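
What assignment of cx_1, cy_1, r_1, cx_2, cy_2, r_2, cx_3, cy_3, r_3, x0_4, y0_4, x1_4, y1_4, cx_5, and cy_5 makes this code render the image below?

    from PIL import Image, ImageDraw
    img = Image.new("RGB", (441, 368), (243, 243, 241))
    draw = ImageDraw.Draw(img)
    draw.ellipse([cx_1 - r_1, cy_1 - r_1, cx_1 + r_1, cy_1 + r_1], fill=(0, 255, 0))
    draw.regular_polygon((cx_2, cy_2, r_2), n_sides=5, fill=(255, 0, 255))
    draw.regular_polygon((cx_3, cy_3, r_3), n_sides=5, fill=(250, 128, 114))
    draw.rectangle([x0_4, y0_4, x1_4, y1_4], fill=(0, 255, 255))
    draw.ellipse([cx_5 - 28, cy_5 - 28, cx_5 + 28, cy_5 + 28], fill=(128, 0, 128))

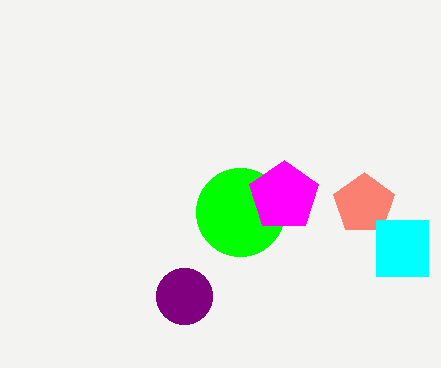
cx_1 = 240; cy_1 = 212; r_1 = 44; cx_2 = 284; cy_2 = 196; r_2 = 36; cx_3 = 364; cy_3 = 204; r_3 = 32; x0_4 = 376; y0_4 = 220; x1_4 = 428; y1_4 = 276; cx_5 = 184; cy_5 = 296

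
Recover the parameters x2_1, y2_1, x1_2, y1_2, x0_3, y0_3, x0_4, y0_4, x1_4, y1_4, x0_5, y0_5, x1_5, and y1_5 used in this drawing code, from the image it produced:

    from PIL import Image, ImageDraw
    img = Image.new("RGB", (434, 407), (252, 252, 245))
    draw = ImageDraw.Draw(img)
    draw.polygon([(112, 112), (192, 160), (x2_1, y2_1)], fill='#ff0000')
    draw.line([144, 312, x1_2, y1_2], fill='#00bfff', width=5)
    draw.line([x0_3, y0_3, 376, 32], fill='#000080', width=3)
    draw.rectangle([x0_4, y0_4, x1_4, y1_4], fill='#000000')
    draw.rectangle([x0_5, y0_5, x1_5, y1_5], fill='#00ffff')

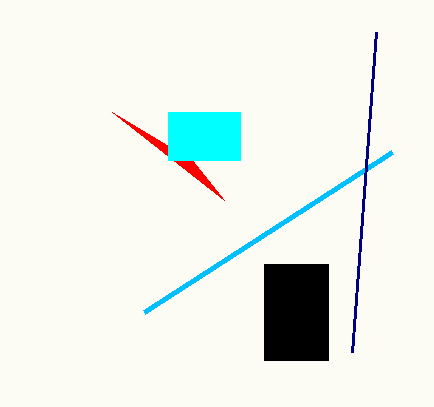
x2_1 = 224; y2_1 = 200; x1_2 = 392; y1_2 = 152; x0_3 = 352; y0_3 = 352; x0_4 = 264; y0_4 = 264; x1_4 = 328; y1_4 = 360; x0_5 = 168; y0_5 = 112; x1_5 = 240; y1_5 = 160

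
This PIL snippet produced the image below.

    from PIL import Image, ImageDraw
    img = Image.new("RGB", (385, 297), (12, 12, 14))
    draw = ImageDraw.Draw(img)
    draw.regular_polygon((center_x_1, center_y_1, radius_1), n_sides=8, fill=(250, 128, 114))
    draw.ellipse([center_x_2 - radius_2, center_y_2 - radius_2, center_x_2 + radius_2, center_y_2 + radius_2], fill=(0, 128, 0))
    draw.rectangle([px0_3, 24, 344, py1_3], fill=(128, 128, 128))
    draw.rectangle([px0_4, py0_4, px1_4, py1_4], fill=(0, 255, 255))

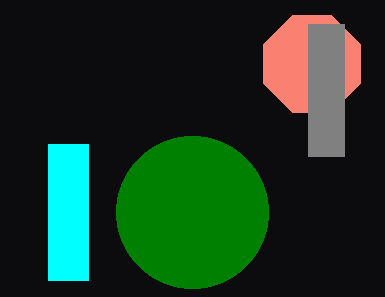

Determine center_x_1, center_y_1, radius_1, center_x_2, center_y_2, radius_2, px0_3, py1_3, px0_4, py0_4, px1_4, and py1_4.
center_x_1 = 312
center_y_1 = 64
radius_1 = 52
center_x_2 = 192
center_y_2 = 212
radius_2 = 76
px0_3 = 308
py1_3 = 156
px0_4 = 48
py0_4 = 144
px1_4 = 88
py1_4 = 280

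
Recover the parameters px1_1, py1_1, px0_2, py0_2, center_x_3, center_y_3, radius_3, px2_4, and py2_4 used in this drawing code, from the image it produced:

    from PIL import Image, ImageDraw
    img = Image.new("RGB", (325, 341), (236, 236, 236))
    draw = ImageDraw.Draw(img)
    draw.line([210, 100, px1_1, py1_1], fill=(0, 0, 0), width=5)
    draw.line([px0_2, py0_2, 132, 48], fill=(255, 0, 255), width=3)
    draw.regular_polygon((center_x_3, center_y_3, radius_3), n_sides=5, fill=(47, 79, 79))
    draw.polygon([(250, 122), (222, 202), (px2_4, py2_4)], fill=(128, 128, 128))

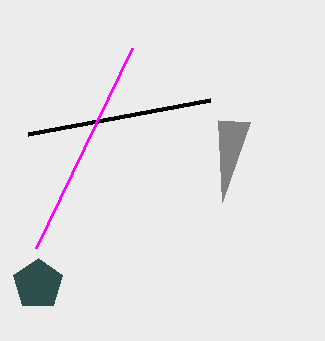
px1_1 = 28
py1_1 = 134
px0_2 = 36
py0_2 = 248
center_x_3 = 38
center_y_3 = 284
radius_3 = 26
px2_4 = 218
py2_4 = 120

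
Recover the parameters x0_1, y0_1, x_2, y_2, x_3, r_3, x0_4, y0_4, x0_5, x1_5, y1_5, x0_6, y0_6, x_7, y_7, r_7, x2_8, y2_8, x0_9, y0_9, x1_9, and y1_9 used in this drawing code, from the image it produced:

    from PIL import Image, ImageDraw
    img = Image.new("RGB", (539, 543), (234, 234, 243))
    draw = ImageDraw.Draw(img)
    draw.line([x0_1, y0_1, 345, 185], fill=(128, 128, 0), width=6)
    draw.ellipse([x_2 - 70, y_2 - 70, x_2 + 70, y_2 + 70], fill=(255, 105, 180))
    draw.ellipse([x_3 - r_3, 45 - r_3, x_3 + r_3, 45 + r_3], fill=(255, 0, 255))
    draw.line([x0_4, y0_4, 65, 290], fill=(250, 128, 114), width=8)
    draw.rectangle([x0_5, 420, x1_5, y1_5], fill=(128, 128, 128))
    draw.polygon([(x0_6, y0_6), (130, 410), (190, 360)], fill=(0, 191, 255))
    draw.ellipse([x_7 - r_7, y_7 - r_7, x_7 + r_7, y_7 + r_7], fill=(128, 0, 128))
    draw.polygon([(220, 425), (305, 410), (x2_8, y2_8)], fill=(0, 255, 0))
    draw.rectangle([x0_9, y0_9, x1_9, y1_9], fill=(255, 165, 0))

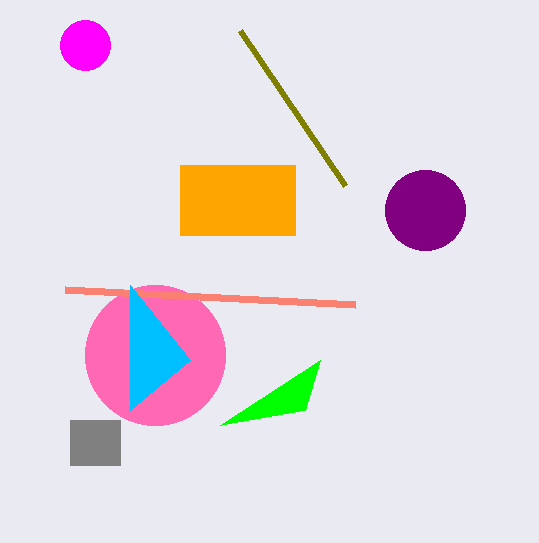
x0_1 = 240, y0_1 = 30, x_2 = 155, y_2 = 355, x_3 = 85, r_3 = 25, x0_4 = 355, y0_4 = 305, x0_5 = 70, x1_5 = 120, y1_5 = 465, x0_6 = 130, y0_6 = 285, x_7 = 425, y_7 = 210, r_7 = 40, x2_8 = 320, y2_8 = 360, x0_9 = 180, y0_9 = 165, x1_9 = 295, y1_9 = 235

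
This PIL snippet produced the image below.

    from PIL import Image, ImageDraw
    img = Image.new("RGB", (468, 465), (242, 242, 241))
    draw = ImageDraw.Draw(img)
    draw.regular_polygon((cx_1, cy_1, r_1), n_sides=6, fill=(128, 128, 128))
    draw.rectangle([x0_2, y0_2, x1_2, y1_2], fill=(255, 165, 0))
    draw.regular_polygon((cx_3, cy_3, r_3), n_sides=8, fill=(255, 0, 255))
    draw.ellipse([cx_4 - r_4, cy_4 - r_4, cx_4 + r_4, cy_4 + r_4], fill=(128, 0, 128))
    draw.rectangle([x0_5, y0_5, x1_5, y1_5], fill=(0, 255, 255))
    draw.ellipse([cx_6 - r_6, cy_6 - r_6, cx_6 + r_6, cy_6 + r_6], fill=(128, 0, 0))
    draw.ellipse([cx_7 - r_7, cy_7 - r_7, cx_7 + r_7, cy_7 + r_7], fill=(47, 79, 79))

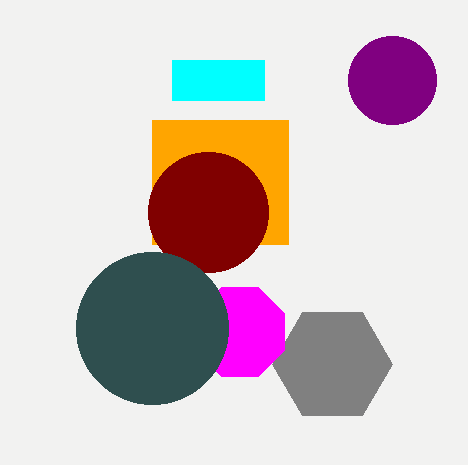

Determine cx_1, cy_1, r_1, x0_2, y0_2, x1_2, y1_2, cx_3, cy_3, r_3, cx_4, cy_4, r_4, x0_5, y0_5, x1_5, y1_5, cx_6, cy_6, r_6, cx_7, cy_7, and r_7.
cx_1 = 332
cy_1 = 364
r_1 = 60
x0_2 = 152
y0_2 = 120
x1_2 = 288
y1_2 = 244
cx_3 = 240
cy_3 = 332
r_3 = 48
cx_4 = 392
cy_4 = 80
r_4 = 44
x0_5 = 172
y0_5 = 60
x1_5 = 264
y1_5 = 100
cx_6 = 208
cy_6 = 212
r_6 = 60
cx_7 = 152
cy_7 = 328
r_7 = 76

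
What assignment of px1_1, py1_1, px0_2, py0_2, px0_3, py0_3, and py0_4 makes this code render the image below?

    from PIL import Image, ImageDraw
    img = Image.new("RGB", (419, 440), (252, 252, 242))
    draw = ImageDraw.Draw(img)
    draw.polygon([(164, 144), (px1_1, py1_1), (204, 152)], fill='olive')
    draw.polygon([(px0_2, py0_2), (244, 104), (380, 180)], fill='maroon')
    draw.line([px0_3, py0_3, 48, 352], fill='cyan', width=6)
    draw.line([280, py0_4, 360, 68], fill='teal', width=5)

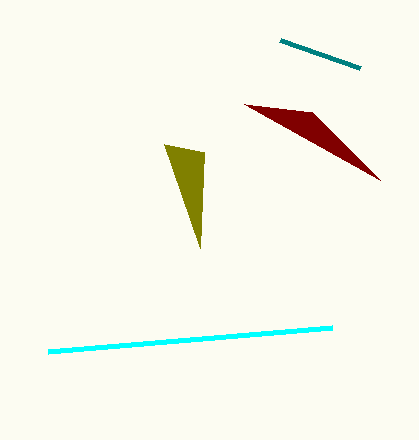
px1_1 = 200, py1_1 = 248, px0_2 = 312, py0_2 = 112, px0_3 = 332, py0_3 = 328, py0_4 = 40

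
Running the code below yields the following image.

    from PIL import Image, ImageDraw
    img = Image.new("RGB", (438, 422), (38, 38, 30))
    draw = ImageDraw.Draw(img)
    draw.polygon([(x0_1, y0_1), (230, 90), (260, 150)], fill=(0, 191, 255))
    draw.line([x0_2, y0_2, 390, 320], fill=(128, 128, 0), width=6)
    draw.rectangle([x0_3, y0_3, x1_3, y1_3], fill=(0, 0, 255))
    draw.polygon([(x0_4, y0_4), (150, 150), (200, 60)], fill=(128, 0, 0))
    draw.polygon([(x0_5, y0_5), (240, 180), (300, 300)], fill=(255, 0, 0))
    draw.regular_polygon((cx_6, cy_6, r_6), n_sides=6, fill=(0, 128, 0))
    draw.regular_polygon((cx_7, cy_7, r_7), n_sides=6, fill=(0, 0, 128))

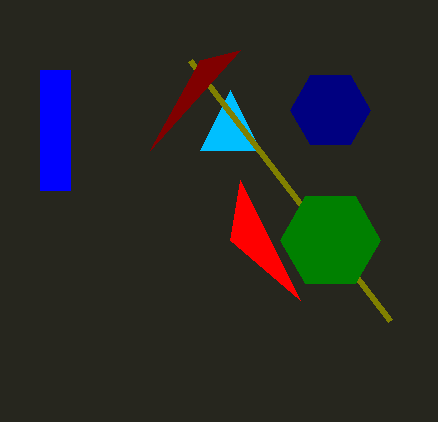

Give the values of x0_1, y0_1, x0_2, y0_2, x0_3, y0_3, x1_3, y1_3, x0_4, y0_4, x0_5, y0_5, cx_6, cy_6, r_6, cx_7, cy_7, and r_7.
x0_1 = 200, y0_1 = 150, x0_2 = 190, y0_2 = 60, x0_3 = 40, y0_3 = 70, x1_3 = 70, y1_3 = 190, x0_4 = 240, y0_4 = 50, x0_5 = 230, y0_5 = 240, cx_6 = 330, cy_6 = 240, r_6 = 50, cx_7 = 330, cy_7 = 110, r_7 = 40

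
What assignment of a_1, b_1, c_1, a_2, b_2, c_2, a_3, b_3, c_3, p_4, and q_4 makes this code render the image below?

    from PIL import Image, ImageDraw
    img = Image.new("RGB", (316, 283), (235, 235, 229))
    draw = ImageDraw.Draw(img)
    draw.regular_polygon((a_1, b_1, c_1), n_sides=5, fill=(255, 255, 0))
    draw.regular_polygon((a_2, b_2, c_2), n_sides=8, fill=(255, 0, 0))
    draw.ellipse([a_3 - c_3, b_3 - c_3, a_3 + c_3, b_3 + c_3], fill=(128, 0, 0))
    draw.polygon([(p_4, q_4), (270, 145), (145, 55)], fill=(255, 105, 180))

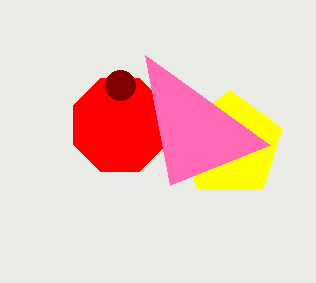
a_1 = 230; b_1 = 145; c_1 = 55; a_2 = 120; b_2 = 125; c_2 = 50; a_3 = 120; b_3 = 85; c_3 = 15; p_4 = 170; q_4 = 185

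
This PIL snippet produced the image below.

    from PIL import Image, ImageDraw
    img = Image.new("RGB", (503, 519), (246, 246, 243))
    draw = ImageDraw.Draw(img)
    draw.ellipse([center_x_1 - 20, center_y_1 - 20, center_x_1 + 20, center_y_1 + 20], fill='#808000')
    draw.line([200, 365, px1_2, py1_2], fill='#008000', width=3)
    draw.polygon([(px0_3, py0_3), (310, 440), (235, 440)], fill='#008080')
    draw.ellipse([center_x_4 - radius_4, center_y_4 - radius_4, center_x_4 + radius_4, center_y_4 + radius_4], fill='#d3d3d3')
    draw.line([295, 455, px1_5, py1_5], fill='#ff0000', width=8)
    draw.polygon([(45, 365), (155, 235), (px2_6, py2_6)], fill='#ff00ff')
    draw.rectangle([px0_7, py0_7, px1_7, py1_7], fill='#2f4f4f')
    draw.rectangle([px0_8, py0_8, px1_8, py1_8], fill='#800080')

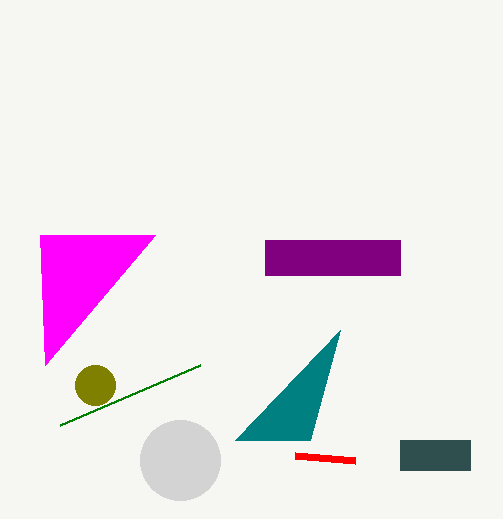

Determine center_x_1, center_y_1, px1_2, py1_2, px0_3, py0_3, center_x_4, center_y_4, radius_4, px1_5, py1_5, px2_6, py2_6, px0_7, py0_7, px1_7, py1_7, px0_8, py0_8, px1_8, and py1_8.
center_x_1 = 95; center_y_1 = 385; px1_2 = 60; py1_2 = 425; px0_3 = 340; py0_3 = 330; center_x_4 = 180; center_y_4 = 460; radius_4 = 40; px1_5 = 355; py1_5 = 460; px2_6 = 40; py2_6 = 235; px0_7 = 400; py0_7 = 440; px1_7 = 470; py1_7 = 470; px0_8 = 265; py0_8 = 240; px1_8 = 400; py1_8 = 275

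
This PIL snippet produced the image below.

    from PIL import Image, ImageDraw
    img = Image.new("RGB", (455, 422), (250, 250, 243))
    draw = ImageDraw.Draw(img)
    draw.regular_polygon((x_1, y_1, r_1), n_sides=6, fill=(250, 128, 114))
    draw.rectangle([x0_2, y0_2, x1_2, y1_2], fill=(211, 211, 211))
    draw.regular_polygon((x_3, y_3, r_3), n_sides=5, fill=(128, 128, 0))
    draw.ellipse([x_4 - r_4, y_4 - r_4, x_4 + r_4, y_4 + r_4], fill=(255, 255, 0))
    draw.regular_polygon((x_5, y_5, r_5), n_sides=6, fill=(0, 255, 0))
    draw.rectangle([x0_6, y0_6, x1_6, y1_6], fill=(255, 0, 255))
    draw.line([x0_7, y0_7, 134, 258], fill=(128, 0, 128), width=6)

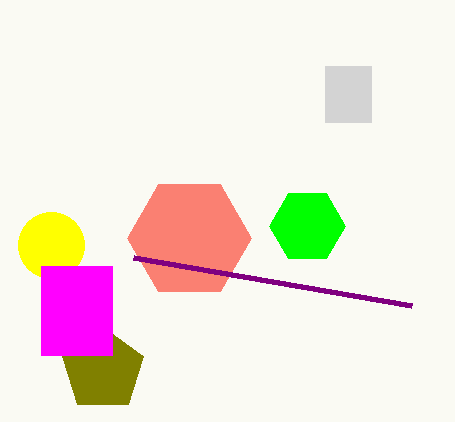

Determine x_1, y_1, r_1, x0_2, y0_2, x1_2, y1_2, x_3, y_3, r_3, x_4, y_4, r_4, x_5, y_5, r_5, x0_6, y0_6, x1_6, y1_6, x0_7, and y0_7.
x_1 = 189; y_1 = 238; r_1 = 62; x0_2 = 325; y0_2 = 66; x1_2 = 371; y1_2 = 122; x_3 = 103; y_3 = 370; r_3 = 43; x_4 = 51; y_4 = 245; r_4 = 33; x_5 = 307; y_5 = 226; r_5 = 38; x0_6 = 41; y0_6 = 266; x1_6 = 112; y1_6 = 355; x0_7 = 412; y0_7 = 306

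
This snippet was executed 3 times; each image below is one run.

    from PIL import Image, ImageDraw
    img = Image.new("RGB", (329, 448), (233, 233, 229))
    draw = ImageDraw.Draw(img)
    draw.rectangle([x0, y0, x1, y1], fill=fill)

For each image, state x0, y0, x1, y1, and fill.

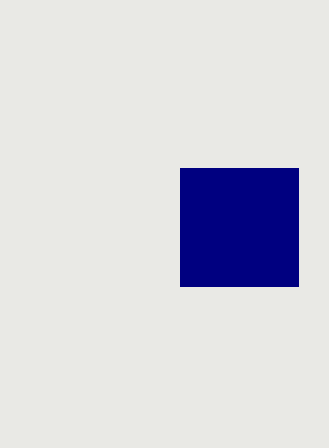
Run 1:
x0 = 180; y0 = 168; x1 = 298; y1 = 286; fill = 'navy'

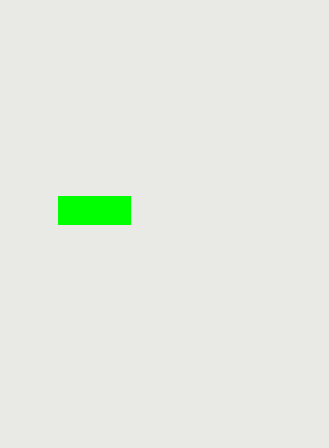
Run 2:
x0 = 58; y0 = 196; x1 = 130; y1 = 224; fill = 'lime'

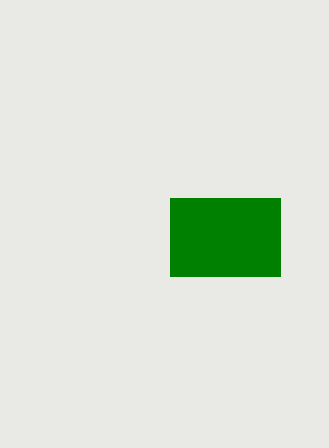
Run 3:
x0 = 170; y0 = 198; x1 = 280; y1 = 276; fill = 'green'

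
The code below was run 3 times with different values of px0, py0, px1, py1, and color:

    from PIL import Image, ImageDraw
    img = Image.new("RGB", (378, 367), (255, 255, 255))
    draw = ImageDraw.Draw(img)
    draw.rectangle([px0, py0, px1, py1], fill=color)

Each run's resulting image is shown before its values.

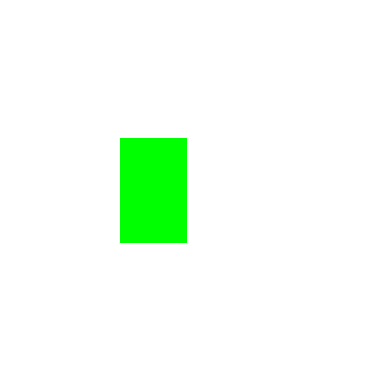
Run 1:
px0 = 120, py0 = 138, px1 = 186, py1 = 242, color = 'lime'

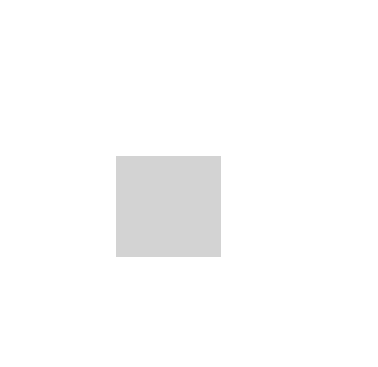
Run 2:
px0 = 116
py0 = 156
px1 = 220
py1 = 256
color = 'lightgray'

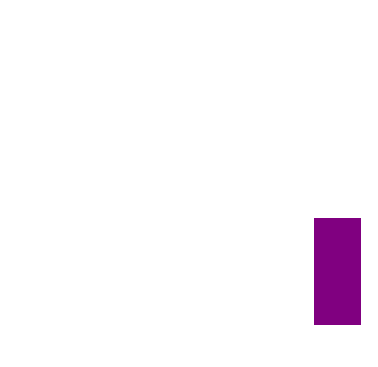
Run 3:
px0 = 314; py0 = 218; px1 = 360; py1 = 324; color = 'purple'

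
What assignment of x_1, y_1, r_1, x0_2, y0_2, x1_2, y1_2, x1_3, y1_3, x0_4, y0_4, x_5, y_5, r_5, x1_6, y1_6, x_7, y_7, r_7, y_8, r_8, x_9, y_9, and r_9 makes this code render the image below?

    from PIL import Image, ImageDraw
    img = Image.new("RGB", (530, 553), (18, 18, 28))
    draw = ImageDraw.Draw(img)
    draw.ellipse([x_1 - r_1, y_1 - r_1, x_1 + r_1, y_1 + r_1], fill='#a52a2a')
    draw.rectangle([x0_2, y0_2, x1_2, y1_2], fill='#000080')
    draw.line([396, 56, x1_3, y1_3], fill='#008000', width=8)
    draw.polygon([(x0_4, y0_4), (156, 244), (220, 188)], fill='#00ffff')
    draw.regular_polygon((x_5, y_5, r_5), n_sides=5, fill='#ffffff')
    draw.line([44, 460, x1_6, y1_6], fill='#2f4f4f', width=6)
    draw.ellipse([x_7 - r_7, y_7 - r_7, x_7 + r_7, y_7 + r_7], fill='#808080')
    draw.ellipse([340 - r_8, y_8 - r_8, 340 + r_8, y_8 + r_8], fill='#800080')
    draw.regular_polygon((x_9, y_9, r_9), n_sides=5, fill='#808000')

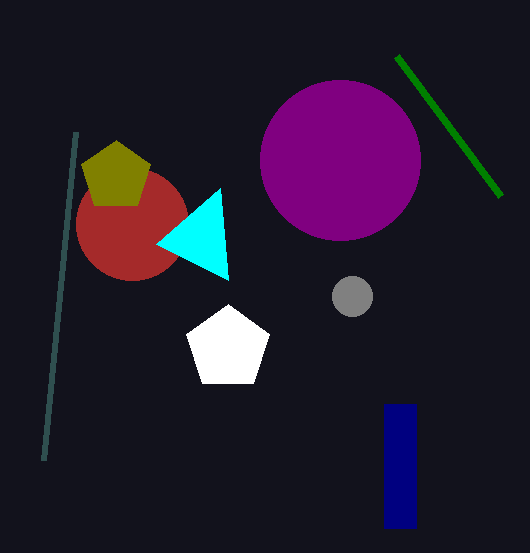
x_1 = 132
y_1 = 224
r_1 = 56
x0_2 = 384
y0_2 = 404
x1_2 = 416
y1_2 = 528
x1_3 = 500
y1_3 = 196
x0_4 = 228
y0_4 = 280
x_5 = 228
y_5 = 348
r_5 = 44
x1_6 = 76
y1_6 = 132
x_7 = 352
y_7 = 296
r_7 = 20
y_8 = 160
r_8 = 80
x_9 = 116
y_9 = 176
r_9 = 36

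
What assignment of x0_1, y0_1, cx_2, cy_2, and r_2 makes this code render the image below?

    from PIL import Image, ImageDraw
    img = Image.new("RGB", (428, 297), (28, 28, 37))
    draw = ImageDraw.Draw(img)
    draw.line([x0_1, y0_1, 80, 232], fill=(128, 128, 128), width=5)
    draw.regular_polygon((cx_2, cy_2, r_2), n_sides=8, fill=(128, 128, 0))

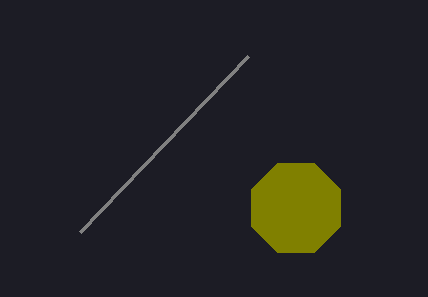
x0_1 = 248
y0_1 = 56
cx_2 = 296
cy_2 = 208
r_2 = 48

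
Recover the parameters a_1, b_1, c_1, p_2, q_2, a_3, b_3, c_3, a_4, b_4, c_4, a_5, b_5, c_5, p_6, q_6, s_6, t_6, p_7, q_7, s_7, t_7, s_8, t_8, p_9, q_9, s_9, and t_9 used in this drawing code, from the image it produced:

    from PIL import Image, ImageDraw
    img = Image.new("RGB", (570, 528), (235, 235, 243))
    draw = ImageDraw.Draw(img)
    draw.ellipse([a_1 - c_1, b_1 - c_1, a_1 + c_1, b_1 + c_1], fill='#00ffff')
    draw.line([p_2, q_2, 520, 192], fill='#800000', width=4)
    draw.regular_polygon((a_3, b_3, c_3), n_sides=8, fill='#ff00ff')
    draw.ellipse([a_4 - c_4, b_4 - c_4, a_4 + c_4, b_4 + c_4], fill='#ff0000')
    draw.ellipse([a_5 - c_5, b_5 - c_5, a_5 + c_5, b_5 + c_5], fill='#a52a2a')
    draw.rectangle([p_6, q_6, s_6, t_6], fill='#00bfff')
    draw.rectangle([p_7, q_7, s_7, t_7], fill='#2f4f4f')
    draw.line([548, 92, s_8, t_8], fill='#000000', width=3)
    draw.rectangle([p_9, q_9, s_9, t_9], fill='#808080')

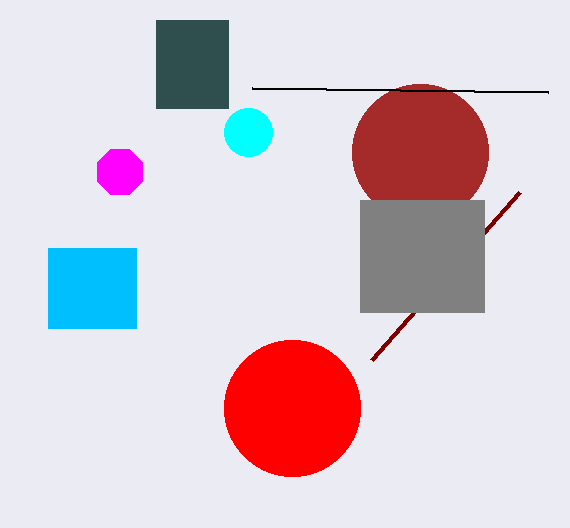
a_1 = 248
b_1 = 132
c_1 = 24
p_2 = 372
q_2 = 360
a_3 = 120
b_3 = 172
c_3 = 24
a_4 = 292
b_4 = 408
c_4 = 68
a_5 = 420
b_5 = 152
c_5 = 68
p_6 = 48
q_6 = 248
s_6 = 136
t_6 = 328
p_7 = 156
q_7 = 20
s_7 = 228
t_7 = 108
s_8 = 252
t_8 = 88
p_9 = 360
q_9 = 200
s_9 = 484
t_9 = 312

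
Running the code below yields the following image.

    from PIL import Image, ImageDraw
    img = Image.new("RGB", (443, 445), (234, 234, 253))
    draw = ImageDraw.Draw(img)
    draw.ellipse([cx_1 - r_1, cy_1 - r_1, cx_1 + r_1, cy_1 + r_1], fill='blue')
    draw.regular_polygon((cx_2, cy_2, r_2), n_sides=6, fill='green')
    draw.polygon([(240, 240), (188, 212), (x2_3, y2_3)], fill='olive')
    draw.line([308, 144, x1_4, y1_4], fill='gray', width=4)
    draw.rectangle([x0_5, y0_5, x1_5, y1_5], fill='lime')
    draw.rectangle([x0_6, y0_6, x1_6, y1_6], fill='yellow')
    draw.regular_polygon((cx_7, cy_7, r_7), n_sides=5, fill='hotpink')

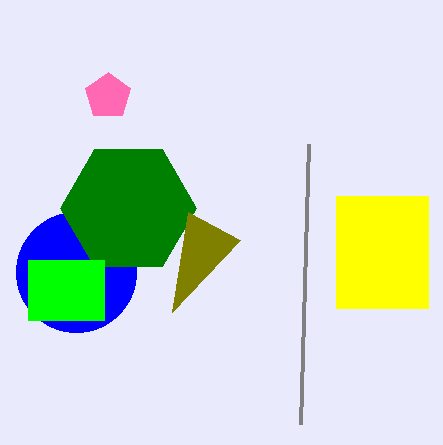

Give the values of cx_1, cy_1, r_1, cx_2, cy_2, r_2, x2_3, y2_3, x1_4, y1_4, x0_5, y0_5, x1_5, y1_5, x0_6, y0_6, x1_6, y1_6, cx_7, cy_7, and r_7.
cx_1 = 76; cy_1 = 272; r_1 = 60; cx_2 = 128; cy_2 = 208; r_2 = 68; x2_3 = 172; y2_3 = 312; x1_4 = 300; y1_4 = 424; x0_5 = 28; y0_5 = 260; x1_5 = 104; y1_5 = 320; x0_6 = 336; y0_6 = 196; x1_6 = 428; y1_6 = 308; cx_7 = 108; cy_7 = 96; r_7 = 24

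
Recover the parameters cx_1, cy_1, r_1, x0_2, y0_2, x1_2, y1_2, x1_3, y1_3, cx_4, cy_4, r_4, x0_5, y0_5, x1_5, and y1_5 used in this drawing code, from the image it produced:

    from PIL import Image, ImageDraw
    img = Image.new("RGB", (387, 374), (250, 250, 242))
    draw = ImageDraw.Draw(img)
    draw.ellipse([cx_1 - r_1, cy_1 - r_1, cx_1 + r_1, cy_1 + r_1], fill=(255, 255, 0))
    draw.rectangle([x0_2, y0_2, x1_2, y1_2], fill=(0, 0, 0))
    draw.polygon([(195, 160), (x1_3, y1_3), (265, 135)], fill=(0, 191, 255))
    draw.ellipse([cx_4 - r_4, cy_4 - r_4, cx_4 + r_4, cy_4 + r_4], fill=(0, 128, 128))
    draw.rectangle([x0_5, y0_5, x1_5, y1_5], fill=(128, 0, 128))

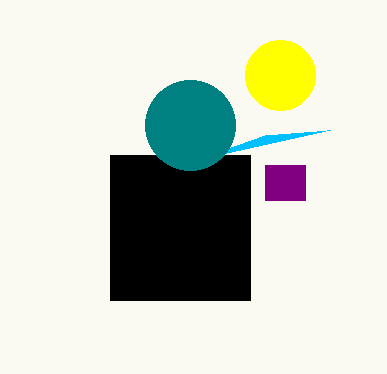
cx_1 = 280; cy_1 = 75; r_1 = 35; x0_2 = 110; y0_2 = 155; x1_2 = 250; y1_2 = 300; x1_3 = 330; y1_3 = 130; cx_4 = 190; cy_4 = 125; r_4 = 45; x0_5 = 265; y0_5 = 165; x1_5 = 305; y1_5 = 200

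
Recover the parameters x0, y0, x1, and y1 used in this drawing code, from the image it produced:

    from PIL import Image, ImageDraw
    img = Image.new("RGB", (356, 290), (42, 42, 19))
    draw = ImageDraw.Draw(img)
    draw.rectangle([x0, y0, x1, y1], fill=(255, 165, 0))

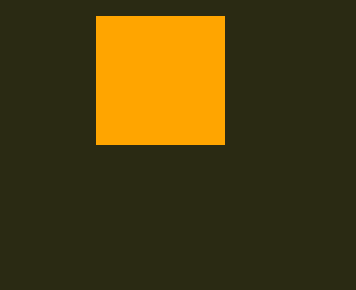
x0 = 96, y0 = 16, x1 = 224, y1 = 144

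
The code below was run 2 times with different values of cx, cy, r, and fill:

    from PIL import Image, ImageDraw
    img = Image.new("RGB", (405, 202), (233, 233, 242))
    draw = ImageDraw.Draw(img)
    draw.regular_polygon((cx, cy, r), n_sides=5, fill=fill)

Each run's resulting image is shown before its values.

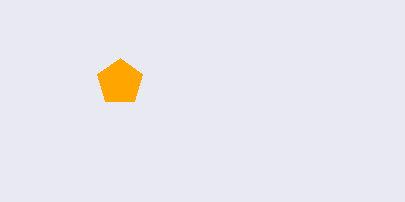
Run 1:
cx = 120; cy = 82; r = 24; fill = 'orange'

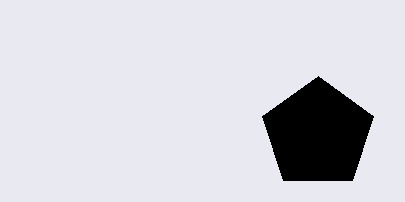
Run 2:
cx = 318, cy = 134, r = 58, fill = 'black'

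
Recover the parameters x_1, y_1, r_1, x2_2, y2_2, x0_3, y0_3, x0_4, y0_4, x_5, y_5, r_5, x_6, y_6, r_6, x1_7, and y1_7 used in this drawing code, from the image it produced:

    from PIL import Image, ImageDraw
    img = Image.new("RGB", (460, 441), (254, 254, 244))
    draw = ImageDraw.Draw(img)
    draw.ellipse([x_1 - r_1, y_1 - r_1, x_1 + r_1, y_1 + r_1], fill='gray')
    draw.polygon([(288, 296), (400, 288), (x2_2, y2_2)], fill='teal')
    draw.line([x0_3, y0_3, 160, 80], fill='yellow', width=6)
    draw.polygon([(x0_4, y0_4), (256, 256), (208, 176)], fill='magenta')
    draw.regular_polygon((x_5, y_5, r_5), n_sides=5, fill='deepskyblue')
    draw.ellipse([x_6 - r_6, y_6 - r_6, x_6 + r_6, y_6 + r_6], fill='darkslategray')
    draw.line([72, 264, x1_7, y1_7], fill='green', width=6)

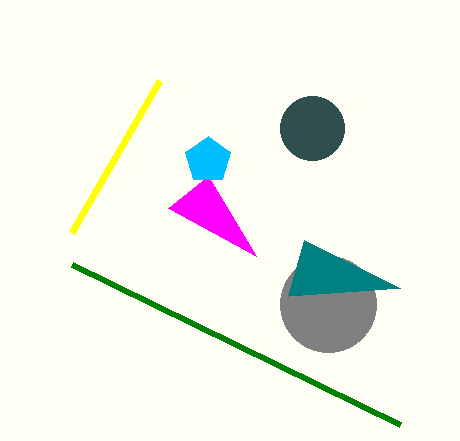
x_1 = 328
y_1 = 304
r_1 = 48
x2_2 = 304
y2_2 = 240
x0_3 = 72
y0_3 = 232
x0_4 = 168
y0_4 = 208
x_5 = 208
y_5 = 160
r_5 = 24
x_6 = 312
y_6 = 128
r_6 = 32
x1_7 = 400
y1_7 = 424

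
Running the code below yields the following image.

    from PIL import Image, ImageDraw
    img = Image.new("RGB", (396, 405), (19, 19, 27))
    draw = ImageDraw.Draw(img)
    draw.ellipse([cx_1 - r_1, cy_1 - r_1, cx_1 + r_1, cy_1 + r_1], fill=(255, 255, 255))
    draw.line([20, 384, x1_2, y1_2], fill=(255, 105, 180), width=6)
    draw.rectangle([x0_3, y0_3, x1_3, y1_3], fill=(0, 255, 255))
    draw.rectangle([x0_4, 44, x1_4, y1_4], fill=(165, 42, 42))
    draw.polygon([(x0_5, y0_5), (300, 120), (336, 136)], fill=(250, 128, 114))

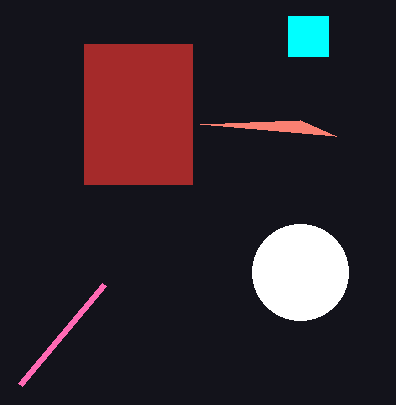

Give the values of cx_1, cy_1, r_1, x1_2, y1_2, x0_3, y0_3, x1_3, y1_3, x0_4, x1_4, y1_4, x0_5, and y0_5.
cx_1 = 300
cy_1 = 272
r_1 = 48
x1_2 = 104
y1_2 = 284
x0_3 = 288
y0_3 = 16
x1_3 = 328
y1_3 = 56
x0_4 = 84
x1_4 = 192
y1_4 = 184
x0_5 = 200
y0_5 = 124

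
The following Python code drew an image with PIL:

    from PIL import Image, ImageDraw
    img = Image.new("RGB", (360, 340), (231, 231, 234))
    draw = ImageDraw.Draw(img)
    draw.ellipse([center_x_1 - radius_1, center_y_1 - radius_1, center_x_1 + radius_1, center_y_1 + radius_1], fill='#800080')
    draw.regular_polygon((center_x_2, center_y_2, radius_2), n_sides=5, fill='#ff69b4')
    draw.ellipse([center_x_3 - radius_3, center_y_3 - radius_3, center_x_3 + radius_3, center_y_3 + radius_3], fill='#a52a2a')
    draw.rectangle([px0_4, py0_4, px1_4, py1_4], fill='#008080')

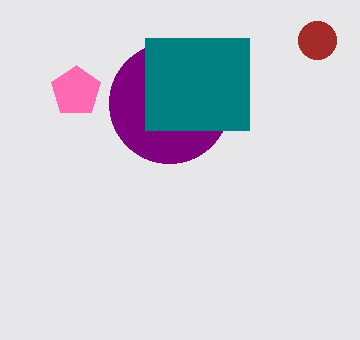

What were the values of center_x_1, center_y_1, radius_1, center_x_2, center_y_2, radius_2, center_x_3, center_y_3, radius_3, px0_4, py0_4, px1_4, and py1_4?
center_x_1 = 169, center_y_1 = 103, radius_1 = 60, center_x_2 = 76, center_y_2 = 91, radius_2 = 26, center_x_3 = 317, center_y_3 = 40, radius_3 = 19, px0_4 = 145, py0_4 = 38, px1_4 = 249, py1_4 = 130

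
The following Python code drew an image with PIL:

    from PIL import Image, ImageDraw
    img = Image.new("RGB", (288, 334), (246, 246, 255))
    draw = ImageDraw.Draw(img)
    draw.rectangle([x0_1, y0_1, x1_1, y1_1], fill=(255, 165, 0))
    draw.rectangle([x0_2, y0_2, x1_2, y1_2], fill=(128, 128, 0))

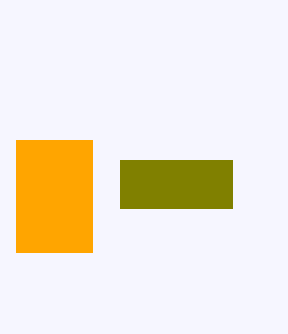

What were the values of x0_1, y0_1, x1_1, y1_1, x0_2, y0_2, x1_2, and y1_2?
x0_1 = 16; y0_1 = 140; x1_1 = 92; y1_1 = 252; x0_2 = 120; y0_2 = 160; x1_2 = 232; y1_2 = 208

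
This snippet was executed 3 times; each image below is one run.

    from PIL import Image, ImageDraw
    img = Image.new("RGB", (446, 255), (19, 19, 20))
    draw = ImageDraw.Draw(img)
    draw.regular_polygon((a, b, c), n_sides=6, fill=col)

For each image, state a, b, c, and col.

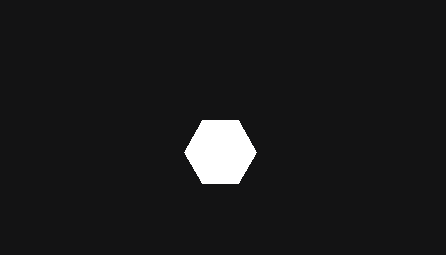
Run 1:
a = 220, b = 152, c = 36, col = 'white'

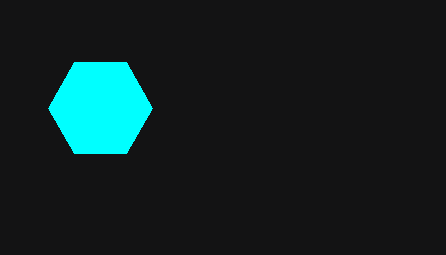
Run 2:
a = 100, b = 108, c = 52, col = 'cyan'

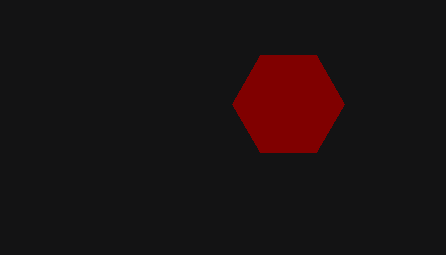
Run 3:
a = 288; b = 104; c = 56; col = 'maroon'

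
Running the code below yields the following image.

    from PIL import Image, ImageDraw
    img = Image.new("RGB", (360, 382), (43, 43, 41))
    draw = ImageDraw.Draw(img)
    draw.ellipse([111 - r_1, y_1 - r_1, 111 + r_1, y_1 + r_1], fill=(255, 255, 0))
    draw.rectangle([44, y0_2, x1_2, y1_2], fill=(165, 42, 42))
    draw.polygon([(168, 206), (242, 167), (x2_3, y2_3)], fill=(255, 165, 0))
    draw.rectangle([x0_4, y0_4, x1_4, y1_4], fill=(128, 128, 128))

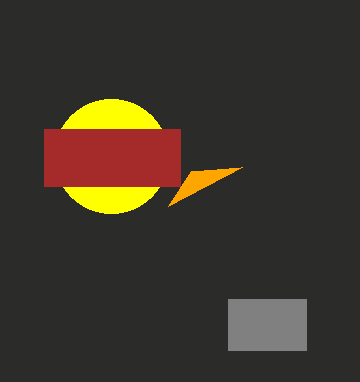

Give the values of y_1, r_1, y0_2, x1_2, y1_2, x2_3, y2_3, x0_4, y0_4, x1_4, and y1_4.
y_1 = 156; r_1 = 57; y0_2 = 129; x1_2 = 180; y1_2 = 186; x2_3 = 191; y2_3 = 171; x0_4 = 228; y0_4 = 299; x1_4 = 306; y1_4 = 350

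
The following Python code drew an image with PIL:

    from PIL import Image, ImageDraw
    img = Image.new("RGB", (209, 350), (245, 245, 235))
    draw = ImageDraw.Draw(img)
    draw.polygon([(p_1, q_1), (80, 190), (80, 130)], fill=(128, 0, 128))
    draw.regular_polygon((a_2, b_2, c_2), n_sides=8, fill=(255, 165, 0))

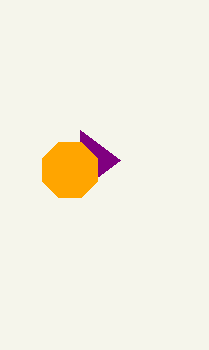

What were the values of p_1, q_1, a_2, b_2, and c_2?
p_1 = 120; q_1 = 160; a_2 = 70; b_2 = 170; c_2 = 30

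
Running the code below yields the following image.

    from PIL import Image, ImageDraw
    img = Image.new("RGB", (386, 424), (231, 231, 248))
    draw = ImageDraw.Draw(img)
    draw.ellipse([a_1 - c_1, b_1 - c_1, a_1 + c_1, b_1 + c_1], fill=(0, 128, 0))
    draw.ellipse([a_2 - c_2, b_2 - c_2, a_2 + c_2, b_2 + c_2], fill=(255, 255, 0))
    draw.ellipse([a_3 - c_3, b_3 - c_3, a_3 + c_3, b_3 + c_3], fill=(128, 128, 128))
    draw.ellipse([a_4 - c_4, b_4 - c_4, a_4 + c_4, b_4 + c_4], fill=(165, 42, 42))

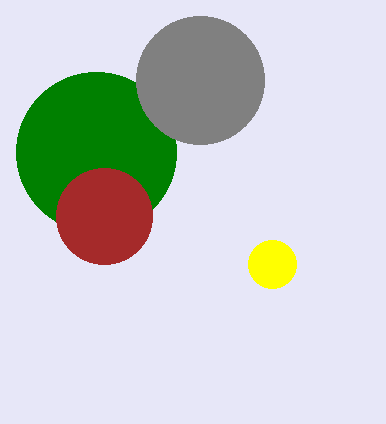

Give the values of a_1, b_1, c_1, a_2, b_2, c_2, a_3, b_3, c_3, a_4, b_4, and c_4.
a_1 = 96, b_1 = 152, c_1 = 80, a_2 = 272, b_2 = 264, c_2 = 24, a_3 = 200, b_3 = 80, c_3 = 64, a_4 = 104, b_4 = 216, c_4 = 48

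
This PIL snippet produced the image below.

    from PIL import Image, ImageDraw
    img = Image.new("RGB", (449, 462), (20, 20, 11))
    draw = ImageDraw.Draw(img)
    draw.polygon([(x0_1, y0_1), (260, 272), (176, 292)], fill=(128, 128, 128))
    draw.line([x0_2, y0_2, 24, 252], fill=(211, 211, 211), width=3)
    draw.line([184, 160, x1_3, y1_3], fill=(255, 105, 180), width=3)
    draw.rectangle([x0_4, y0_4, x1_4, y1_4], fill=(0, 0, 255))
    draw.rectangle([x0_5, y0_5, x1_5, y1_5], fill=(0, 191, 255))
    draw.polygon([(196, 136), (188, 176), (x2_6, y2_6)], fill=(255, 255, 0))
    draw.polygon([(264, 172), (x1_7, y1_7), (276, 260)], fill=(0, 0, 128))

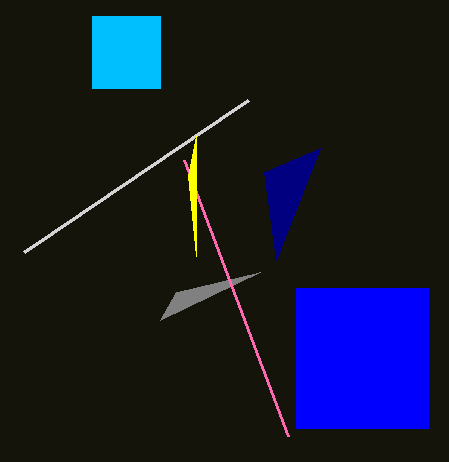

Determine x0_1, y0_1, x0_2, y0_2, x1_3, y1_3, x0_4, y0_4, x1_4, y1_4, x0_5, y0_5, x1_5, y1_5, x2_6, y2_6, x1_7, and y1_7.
x0_1 = 160; y0_1 = 320; x0_2 = 248; y0_2 = 100; x1_3 = 288; y1_3 = 436; x0_4 = 296; y0_4 = 288; x1_4 = 428; y1_4 = 428; x0_5 = 92; y0_5 = 16; x1_5 = 160; y1_5 = 88; x2_6 = 196; y2_6 = 256; x1_7 = 320; y1_7 = 148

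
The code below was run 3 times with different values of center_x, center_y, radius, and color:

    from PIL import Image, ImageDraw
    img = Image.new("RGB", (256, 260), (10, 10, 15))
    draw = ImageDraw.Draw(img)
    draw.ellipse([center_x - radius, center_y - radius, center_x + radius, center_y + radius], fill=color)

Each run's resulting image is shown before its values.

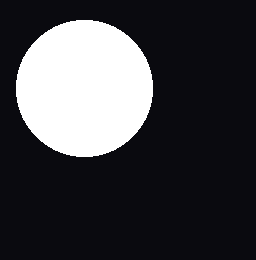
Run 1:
center_x = 84
center_y = 88
radius = 68
color = 'white'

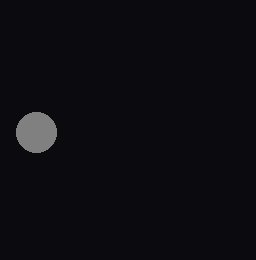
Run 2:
center_x = 36
center_y = 132
radius = 20
color = 'gray'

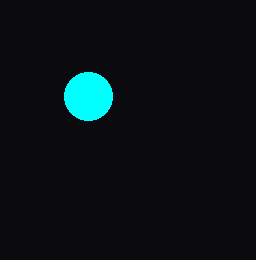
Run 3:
center_x = 88; center_y = 96; radius = 24; color = 'cyan'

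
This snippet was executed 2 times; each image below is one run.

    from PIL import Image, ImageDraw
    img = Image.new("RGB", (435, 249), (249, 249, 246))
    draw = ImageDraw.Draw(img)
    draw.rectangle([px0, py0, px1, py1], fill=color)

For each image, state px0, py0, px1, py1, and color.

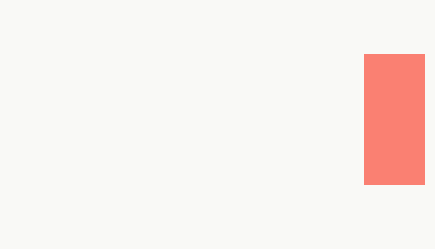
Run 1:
px0 = 364
py0 = 54
px1 = 424
py1 = 184
color = 'salmon'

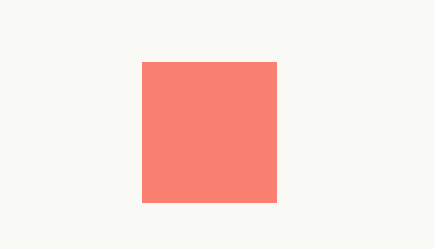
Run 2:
px0 = 142, py0 = 62, px1 = 276, py1 = 202, color = 'salmon'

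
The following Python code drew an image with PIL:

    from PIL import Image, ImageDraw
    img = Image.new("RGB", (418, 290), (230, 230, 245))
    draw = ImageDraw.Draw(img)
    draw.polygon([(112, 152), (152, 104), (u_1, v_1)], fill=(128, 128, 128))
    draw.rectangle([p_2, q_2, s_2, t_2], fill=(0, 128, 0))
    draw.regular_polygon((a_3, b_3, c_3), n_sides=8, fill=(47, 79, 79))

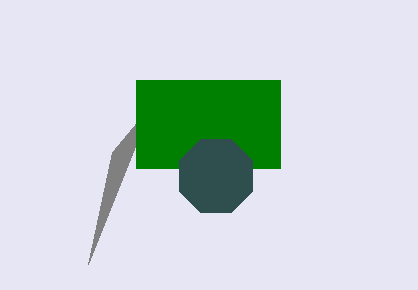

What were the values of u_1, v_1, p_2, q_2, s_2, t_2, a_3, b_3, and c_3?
u_1 = 88, v_1 = 264, p_2 = 136, q_2 = 80, s_2 = 280, t_2 = 168, a_3 = 216, b_3 = 176, c_3 = 40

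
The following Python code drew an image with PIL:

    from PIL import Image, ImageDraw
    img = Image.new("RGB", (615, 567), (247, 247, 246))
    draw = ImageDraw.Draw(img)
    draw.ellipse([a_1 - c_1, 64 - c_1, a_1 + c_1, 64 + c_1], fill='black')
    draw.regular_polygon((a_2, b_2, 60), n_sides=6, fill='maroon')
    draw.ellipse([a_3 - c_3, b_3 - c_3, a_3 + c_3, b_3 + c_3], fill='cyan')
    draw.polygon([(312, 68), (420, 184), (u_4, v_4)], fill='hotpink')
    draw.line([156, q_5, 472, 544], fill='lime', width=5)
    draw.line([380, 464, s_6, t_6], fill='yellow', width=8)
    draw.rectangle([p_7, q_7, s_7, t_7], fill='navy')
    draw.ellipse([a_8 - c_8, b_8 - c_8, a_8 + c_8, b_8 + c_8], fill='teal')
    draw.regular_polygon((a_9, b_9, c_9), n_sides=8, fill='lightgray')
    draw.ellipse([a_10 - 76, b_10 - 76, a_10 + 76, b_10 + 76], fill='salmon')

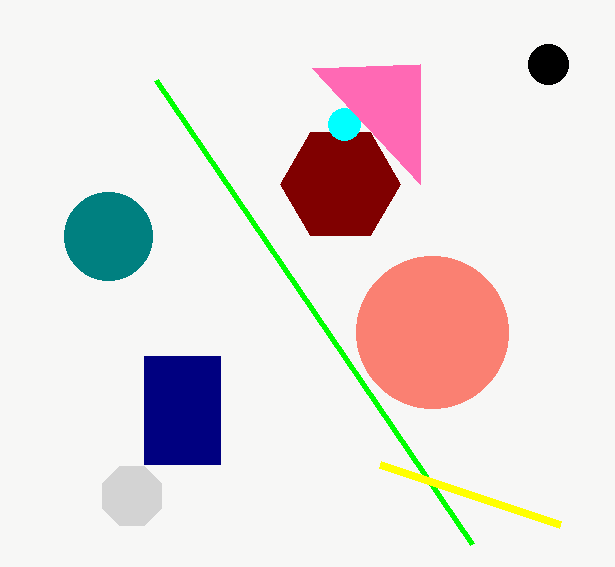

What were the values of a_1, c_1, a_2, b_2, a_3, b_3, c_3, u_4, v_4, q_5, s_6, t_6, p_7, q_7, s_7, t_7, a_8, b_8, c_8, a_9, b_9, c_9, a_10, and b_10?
a_1 = 548; c_1 = 20; a_2 = 340; b_2 = 184; a_3 = 344; b_3 = 124; c_3 = 16; u_4 = 420; v_4 = 64; q_5 = 80; s_6 = 560; t_6 = 524; p_7 = 144; q_7 = 356; s_7 = 220; t_7 = 464; a_8 = 108; b_8 = 236; c_8 = 44; a_9 = 132; b_9 = 496; c_9 = 32; a_10 = 432; b_10 = 332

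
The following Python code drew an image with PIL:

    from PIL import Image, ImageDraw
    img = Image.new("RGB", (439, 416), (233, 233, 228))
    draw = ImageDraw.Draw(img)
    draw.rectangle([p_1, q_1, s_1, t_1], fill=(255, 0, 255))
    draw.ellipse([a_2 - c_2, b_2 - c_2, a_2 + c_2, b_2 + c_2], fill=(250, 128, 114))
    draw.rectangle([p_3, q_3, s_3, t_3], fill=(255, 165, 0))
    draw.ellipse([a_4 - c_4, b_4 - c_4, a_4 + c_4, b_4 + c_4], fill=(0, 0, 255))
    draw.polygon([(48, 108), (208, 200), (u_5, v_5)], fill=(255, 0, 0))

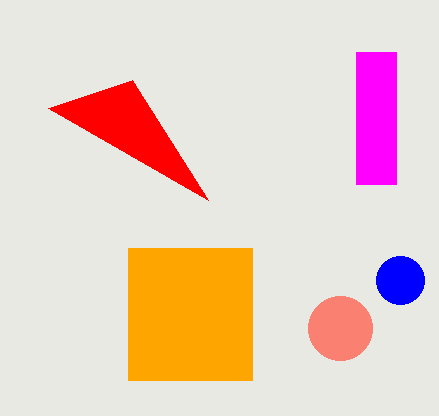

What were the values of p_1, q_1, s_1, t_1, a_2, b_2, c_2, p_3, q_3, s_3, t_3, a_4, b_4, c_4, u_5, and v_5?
p_1 = 356; q_1 = 52; s_1 = 396; t_1 = 184; a_2 = 340; b_2 = 328; c_2 = 32; p_3 = 128; q_3 = 248; s_3 = 252; t_3 = 380; a_4 = 400; b_4 = 280; c_4 = 24; u_5 = 132; v_5 = 80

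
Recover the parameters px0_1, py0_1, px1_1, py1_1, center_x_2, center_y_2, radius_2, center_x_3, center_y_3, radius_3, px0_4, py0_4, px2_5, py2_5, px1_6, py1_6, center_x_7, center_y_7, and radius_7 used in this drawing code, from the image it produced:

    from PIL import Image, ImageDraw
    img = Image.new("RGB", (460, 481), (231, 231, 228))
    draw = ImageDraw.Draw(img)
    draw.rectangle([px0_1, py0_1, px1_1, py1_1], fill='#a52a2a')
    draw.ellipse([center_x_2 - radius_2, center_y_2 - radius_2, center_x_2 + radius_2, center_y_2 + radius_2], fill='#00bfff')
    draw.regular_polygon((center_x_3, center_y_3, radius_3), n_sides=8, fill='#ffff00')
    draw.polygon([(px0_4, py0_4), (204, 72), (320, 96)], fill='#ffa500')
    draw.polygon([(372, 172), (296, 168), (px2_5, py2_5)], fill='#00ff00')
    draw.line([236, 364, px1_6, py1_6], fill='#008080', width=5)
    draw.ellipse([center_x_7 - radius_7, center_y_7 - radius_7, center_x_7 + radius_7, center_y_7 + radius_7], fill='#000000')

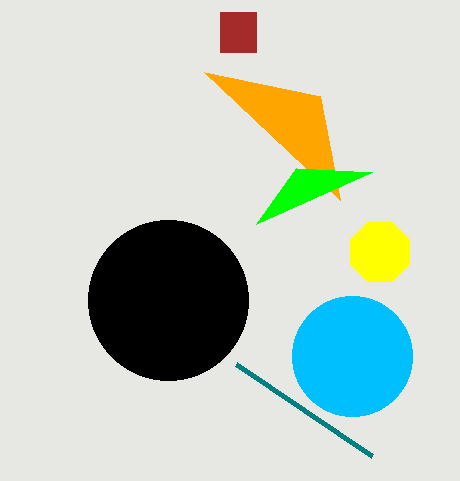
px0_1 = 220
py0_1 = 12
px1_1 = 256
py1_1 = 52
center_x_2 = 352
center_y_2 = 356
radius_2 = 60
center_x_3 = 380
center_y_3 = 252
radius_3 = 32
px0_4 = 340
py0_4 = 200
px2_5 = 256
py2_5 = 224
px1_6 = 372
py1_6 = 456
center_x_7 = 168
center_y_7 = 300
radius_7 = 80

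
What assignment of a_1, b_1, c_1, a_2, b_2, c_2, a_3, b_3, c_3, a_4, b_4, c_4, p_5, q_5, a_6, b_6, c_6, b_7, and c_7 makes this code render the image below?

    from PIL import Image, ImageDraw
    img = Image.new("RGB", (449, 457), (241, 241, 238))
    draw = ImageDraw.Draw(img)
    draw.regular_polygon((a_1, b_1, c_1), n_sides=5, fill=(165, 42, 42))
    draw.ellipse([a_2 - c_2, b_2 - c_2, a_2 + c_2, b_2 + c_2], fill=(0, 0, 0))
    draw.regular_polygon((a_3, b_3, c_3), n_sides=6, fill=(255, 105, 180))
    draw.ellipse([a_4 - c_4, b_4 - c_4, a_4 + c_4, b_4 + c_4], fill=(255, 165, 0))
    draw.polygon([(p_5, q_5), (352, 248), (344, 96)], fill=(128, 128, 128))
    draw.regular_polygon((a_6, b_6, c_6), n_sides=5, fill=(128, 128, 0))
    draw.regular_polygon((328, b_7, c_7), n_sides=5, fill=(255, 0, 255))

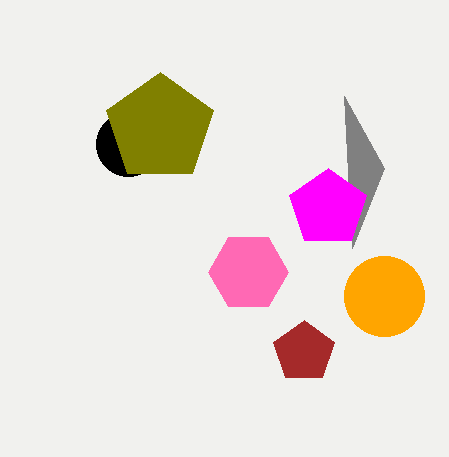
a_1 = 304; b_1 = 352; c_1 = 32; a_2 = 128; b_2 = 144; c_2 = 32; a_3 = 248; b_3 = 272; c_3 = 40; a_4 = 384; b_4 = 296; c_4 = 40; p_5 = 384; q_5 = 168; a_6 = 160; b_6 = 128; c_6 = 56; b_7 = 208; c_7 = 40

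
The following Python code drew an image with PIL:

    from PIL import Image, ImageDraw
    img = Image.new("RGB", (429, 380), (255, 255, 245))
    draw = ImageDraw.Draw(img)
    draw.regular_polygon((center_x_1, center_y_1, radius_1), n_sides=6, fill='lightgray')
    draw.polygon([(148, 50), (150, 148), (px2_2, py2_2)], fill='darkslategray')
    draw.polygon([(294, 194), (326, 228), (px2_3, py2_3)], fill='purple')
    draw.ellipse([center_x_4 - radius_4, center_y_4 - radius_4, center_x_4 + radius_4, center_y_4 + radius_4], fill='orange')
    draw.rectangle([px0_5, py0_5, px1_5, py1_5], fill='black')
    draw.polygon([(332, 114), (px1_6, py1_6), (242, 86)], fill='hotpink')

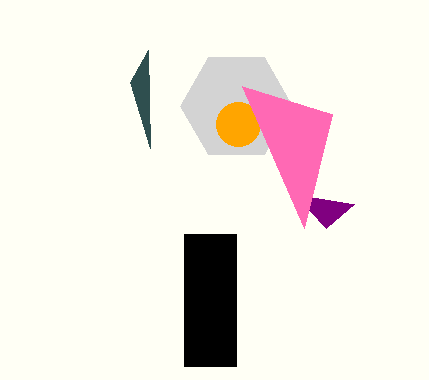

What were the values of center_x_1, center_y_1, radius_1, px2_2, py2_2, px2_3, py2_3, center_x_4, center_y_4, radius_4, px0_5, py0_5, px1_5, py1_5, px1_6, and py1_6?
center_x_1 = 236; center_y_1 = 106; radius_1 = 56; px2_2 = 130; py2_2 = 82; px2_3 = 354; py2_3 = 204; center_x_4 = 238; center_y_4 = 124; radius_4 = 22; px0_5 = 184; py0_5 = 234; px1_5 = 236; py1_5 = 366; px1_6 = 304; py1_6 = 228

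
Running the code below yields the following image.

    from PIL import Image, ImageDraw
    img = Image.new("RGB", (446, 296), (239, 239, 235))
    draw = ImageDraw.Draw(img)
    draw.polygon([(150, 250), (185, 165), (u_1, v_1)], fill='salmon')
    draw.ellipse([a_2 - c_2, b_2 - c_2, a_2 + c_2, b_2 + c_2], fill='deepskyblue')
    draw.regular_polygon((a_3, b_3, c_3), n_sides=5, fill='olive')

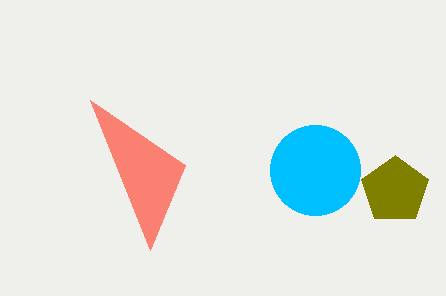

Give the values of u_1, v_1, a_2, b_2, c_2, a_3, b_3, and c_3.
u_1 = 90, v_1 = 100, a_2 = 315, b_2 = 170, c_2 = 45, a_3 = 395, b_3 = 190, c_3 = 35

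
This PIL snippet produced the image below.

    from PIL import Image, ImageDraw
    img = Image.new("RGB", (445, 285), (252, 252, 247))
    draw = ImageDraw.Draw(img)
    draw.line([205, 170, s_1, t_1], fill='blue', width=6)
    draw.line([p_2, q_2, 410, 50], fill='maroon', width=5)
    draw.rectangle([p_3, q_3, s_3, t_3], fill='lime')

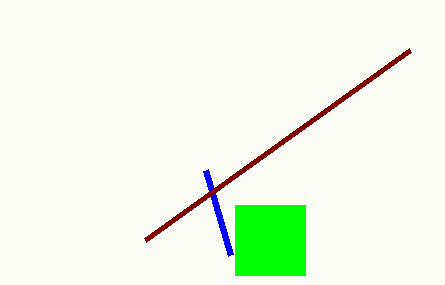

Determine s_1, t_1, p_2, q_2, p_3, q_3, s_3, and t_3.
s_1 = 230; t_1 = 255; p_2 = 145; q_2 = 240; p_3 = 235; q_3 = 205; s_3 = 305; t_3 = 275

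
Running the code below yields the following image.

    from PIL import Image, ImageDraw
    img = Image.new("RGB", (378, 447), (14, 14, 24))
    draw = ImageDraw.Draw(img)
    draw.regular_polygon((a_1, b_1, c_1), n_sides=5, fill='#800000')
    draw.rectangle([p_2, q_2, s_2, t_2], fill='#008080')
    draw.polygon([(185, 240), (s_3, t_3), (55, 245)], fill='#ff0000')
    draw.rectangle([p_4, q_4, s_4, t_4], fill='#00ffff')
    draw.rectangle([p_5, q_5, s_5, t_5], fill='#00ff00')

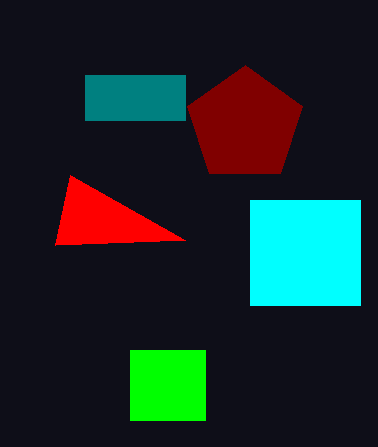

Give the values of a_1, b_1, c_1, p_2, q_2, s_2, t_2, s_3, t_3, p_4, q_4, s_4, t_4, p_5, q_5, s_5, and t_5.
a_1 = 245, b_1 = 125, c_1 = 60, p_2 = 85, q_2 = 75, s_2 = 185, t_2 = 120, s_3 = 70, t_3 = 175, p_4 = 250, q_4 = 200, s_4 = 360, t_4 = 305, p_5 = 130, q_5 = 350, s_5 = 205, t_5 = 420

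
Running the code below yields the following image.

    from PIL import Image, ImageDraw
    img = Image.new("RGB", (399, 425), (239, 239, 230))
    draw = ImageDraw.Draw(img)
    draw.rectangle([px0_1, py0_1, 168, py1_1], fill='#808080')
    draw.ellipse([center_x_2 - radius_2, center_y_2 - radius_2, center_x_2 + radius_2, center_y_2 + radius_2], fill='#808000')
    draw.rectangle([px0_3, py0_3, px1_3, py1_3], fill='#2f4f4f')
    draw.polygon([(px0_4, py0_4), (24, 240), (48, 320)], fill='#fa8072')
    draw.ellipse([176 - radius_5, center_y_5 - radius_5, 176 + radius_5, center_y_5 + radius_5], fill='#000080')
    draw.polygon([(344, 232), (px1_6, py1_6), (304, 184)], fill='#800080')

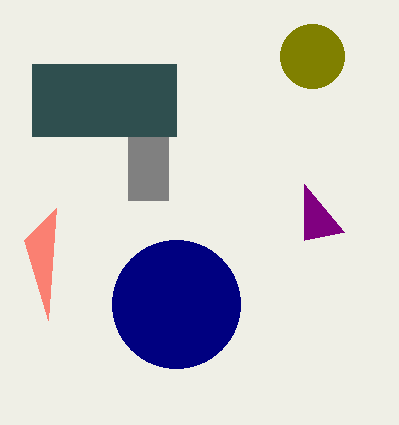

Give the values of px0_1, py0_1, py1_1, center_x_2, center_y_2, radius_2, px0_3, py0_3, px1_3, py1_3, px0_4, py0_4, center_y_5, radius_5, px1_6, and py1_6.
px0_1 = 128, py0_1 = 64, py1_1 = 200, center_x_2 = 312, center_y_2 = 56, radius_2 = 32, px0_3 = 32, py0_3 = 64, px1_3 = 176, py1_3 = 136, px0_4 = 56, py0_4 = 208, center_y_5 = 304, radius_5 = 64, px1_6 = 304, py1_6 = 240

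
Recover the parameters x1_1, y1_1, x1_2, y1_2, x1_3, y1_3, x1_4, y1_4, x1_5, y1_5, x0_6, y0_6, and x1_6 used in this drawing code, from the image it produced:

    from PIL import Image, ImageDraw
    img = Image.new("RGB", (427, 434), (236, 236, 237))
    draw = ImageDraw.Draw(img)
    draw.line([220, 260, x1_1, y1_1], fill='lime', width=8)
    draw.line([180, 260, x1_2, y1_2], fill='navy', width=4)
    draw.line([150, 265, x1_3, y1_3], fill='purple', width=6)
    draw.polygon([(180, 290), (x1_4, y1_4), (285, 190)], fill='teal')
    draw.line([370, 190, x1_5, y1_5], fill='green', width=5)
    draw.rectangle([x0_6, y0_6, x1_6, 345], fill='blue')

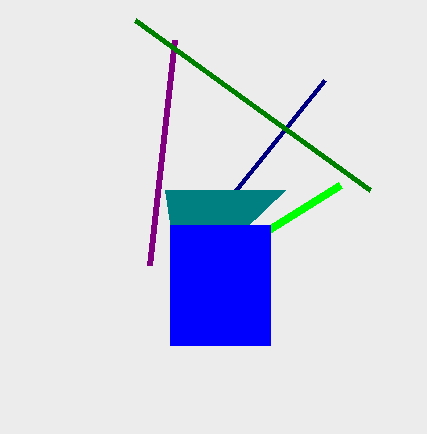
x1_1 = 340, y1_1 = 185, x1_2 = 325, y1_2 = 80, x1_3 = 175, y1_3 = 40, x1_4 = 165, y1_4 = 190, x1_5 = 135, y1_5 = 20, x0_6 = 170, y0_6 = 225, x1_6 = 270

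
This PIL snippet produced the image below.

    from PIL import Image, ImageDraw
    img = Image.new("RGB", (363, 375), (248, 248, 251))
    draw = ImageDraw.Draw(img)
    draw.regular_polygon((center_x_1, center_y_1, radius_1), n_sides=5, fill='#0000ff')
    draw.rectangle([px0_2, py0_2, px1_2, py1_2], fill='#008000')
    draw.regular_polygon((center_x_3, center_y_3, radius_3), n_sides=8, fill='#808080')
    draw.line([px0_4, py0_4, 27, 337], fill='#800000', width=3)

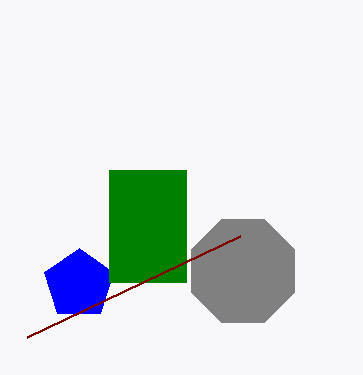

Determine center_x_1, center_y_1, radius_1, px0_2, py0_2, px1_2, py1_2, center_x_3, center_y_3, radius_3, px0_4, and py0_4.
center_x_1 = 79; center_y_1 = 284; radius_1 = 36; px0_2 = 109; py0_2 = 170; px1_2 = 186; py1_2 = 282; center_x_3 = 243; center_y_3 = 271; radius_3 = 56; px0_4 = 240; py0_4 = 236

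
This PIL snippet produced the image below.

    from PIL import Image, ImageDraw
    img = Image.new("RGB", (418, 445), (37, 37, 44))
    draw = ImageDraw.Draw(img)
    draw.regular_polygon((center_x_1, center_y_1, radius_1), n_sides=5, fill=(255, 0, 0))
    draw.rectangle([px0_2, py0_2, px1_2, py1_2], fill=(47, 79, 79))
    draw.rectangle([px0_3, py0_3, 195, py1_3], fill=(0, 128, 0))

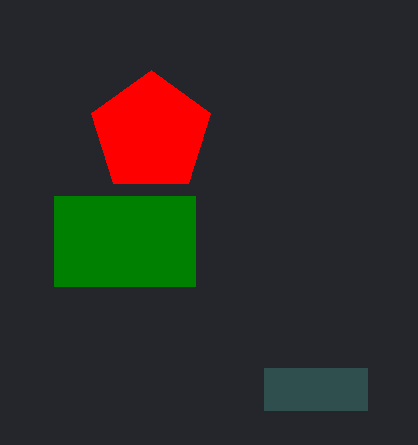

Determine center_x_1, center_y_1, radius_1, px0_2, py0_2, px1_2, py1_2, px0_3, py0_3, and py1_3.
center_x_1 = 151; center_y_1 = 133; radius_1 = 63; px0_2 = 264; py0_2 = 368; px1_2 = 367; py1_2 = 410; px0_3 = 54; py0_3 = 196; py1_3 = 286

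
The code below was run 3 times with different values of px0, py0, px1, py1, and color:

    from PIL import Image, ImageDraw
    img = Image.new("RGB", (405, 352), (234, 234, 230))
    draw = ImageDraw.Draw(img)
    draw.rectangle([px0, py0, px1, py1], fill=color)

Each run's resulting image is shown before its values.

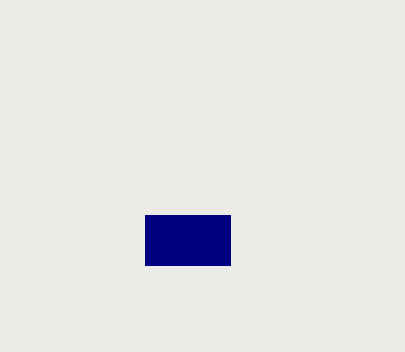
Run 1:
px0 = 145
py0 = 215
px1 = 230
py1 = 265
color = 'navy'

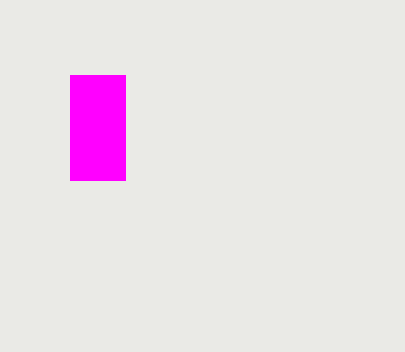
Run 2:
px0 = 70; py0 = 75; px1 = 125; py1 = 180; color = 'magenta'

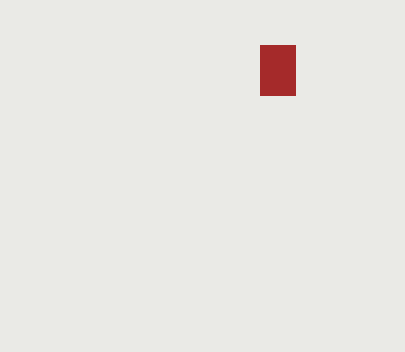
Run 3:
px0 = 260; py0 = 45; px1 = 295; py1 = 95; color = 'brown'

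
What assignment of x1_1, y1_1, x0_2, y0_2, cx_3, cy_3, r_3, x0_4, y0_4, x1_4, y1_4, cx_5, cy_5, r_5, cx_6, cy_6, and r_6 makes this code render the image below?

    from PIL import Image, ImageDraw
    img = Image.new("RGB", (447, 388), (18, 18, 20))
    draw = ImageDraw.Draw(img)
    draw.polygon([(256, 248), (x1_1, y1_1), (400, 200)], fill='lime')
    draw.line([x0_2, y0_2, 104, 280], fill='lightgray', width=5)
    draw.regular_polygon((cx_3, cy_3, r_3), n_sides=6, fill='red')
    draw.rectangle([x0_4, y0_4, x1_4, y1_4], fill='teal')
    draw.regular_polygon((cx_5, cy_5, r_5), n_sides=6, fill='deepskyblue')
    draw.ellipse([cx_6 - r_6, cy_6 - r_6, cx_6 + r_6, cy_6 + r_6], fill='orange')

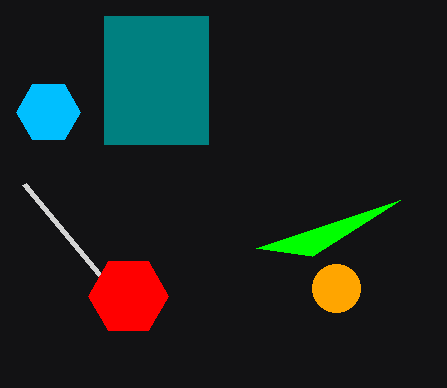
x1_1 = 312; y1_1 = 256; x0_2 = 24; y0_2 = 184; cx_3 = 128; cy_3 = 296; r_3 = 40; x0_4 = 104; y0_4 = 16; x1_4 = 208; y1_4 = 144; cx_5 = 48; cy_5 = 112; r_5 = 32; cx_6 = 336; cy_6 = 288; r_6 = 24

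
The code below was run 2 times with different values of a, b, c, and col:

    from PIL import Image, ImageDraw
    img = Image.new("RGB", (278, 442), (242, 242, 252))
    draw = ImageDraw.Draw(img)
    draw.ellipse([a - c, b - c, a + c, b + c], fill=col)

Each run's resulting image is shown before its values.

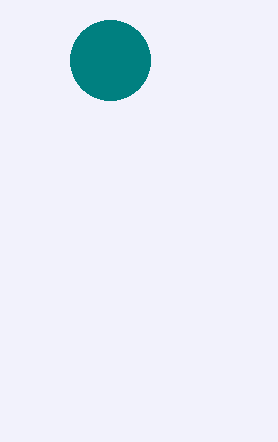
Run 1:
a = 110; b = 60; c = 40; col = 'teal'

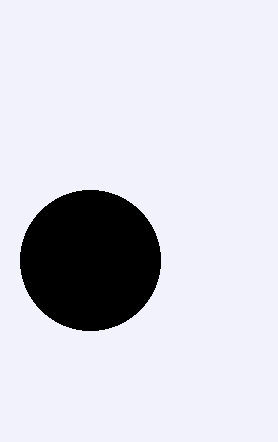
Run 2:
a = 90, b = 260, c = 70, col = 'black'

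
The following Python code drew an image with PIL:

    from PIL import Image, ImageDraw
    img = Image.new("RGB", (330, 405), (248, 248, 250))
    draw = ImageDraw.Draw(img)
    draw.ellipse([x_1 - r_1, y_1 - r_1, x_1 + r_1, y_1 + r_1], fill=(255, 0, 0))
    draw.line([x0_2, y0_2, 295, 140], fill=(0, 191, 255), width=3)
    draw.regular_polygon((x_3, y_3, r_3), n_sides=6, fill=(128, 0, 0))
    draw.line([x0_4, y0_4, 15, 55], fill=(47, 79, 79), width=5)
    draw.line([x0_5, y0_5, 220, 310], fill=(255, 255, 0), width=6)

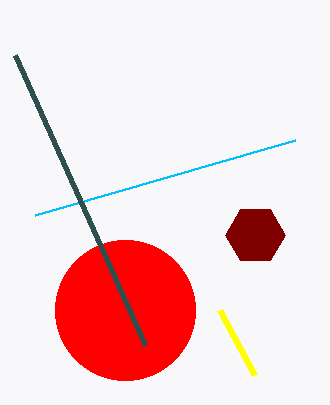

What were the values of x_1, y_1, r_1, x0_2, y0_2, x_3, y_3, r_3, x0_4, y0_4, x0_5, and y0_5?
x_1 = 125
y_1 = 310
r_1 = 70
x0_2 = 35
y0_2 = 215
x_3 = 255
y_3 = 235
r_3 = 30
x0_4 = 145
y0_4 = 345
x0_5 = 255
y0_5 = 375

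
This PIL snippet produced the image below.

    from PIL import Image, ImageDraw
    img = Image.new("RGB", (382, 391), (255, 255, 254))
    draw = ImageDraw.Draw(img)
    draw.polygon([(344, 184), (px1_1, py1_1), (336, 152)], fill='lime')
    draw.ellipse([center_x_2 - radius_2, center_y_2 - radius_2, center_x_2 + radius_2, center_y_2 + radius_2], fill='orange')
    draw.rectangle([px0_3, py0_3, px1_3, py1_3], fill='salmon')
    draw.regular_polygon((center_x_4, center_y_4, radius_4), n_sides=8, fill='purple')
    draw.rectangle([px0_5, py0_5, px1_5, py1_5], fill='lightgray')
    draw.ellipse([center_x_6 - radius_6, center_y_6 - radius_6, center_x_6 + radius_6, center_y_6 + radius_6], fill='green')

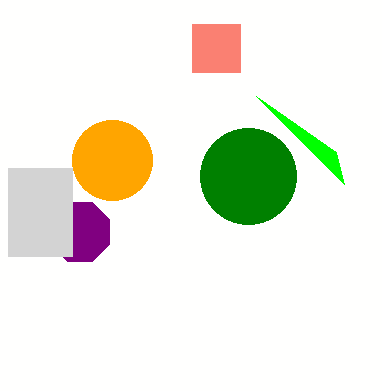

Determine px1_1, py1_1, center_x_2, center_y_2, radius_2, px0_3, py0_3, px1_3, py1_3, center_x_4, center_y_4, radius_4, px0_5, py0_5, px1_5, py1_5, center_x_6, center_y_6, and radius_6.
px1_1 = 256, py1_1 = 96, center_x_2 = 112, center_y_2 = 160, radius_2 = 40, px0_3 = 192, py0_3 = 24, px1_3 = 240, py1_3 = 72, center_x_4 = 80, center_y_4 = 232, radius_4 = 32, px0_5 = 8, py0_5 = 168, px1_5 = 72, py1_5 = 256, center_x_6 = 248, center_y_6 = 176, radius_6 = 48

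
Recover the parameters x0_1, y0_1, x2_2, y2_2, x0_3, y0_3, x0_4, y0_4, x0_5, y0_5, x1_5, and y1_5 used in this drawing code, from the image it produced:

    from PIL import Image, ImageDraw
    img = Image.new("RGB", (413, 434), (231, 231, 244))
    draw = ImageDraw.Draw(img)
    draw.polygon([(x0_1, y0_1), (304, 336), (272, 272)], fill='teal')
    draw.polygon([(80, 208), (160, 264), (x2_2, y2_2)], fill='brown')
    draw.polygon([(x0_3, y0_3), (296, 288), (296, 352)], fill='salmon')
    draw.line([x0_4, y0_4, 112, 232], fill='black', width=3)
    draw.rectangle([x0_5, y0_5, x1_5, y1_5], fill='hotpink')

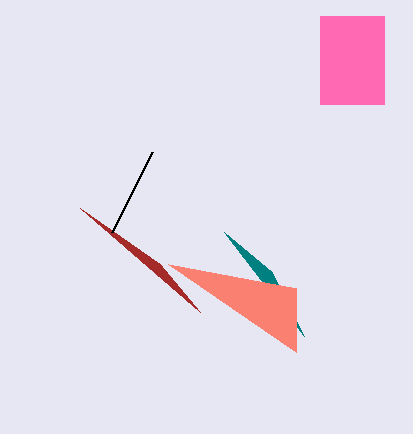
x0_1 = 224; y0_1 = 232; x2_2 = 200; y2_2 = 312; x0_3 = 168; y0_3 = 264; x0_4 = 152; y0_4 = 152; x0_5 = 320; y0_5 = 16; x1_5 = 384; y1_5 = 104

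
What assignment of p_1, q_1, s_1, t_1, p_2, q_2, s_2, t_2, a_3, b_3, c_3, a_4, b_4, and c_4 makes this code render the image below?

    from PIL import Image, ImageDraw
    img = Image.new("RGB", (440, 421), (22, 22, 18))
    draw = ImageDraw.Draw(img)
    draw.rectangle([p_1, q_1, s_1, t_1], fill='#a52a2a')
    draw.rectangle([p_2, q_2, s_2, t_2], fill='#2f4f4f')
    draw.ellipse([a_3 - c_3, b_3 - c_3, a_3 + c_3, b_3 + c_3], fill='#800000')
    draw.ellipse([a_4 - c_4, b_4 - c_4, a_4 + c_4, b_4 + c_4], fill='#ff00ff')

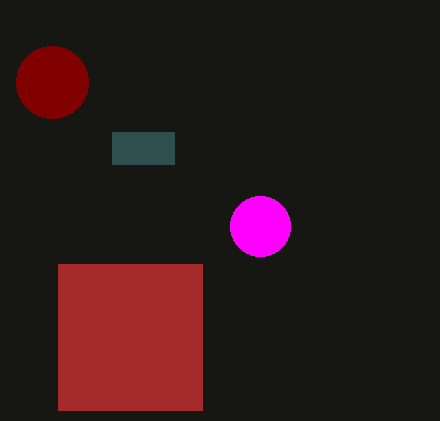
p_1 = 58, q_1 = 264, s_1 = 202, t_1 = 410, p_2 = 112, q_2 = 132, s_2 = 174, t_2 = 164, a_3 = 52, b_3 = 82, c_3 = 36, a_4 = 260, b_4 = 226, c_4 = 30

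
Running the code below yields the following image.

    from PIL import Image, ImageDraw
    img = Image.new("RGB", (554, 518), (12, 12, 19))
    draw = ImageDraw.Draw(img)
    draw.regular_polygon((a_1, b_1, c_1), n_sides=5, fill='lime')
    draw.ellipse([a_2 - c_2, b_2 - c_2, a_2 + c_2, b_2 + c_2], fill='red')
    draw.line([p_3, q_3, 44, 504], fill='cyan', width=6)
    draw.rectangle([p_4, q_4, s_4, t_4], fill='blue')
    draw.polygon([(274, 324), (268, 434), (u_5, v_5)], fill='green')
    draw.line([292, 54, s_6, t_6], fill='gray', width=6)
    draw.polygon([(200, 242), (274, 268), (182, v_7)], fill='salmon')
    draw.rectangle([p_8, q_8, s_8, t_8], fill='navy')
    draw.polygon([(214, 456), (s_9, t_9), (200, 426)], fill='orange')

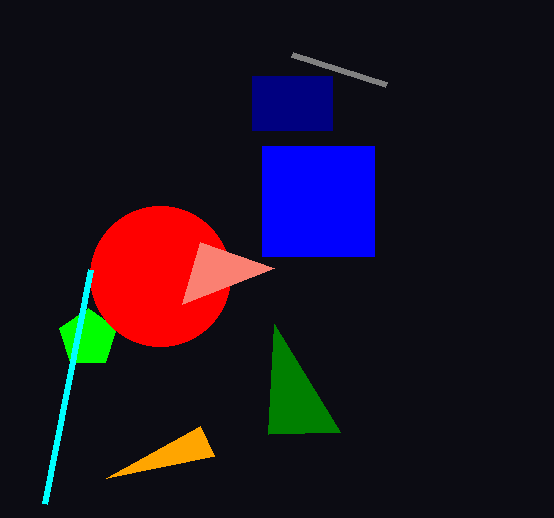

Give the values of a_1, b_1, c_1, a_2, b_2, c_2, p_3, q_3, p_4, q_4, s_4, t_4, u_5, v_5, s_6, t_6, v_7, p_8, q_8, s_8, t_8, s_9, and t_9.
a_1 = 88
b_1 = 338
c_1 = 30
a_2 = 160
b_2 = 276
c_2 = 70
p_3 = 90
q_3 = 270
p_4 = 262
q_4 = 146
s_4 = 374
t_4 = 256
u_5 = 340
v_5 = 432
s_6 = 386
t_6 = 84
v_7 = 304
p_8 = 252
q_8 = 76
s_8 = 332
t_8 = 130
s_9 = 106
t_9 = 478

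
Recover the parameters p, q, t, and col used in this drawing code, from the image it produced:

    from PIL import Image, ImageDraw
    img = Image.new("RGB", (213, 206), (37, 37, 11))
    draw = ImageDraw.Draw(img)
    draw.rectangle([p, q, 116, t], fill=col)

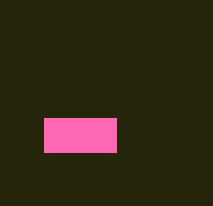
p = 44; q = 118; t = 152; col = 'hotpink'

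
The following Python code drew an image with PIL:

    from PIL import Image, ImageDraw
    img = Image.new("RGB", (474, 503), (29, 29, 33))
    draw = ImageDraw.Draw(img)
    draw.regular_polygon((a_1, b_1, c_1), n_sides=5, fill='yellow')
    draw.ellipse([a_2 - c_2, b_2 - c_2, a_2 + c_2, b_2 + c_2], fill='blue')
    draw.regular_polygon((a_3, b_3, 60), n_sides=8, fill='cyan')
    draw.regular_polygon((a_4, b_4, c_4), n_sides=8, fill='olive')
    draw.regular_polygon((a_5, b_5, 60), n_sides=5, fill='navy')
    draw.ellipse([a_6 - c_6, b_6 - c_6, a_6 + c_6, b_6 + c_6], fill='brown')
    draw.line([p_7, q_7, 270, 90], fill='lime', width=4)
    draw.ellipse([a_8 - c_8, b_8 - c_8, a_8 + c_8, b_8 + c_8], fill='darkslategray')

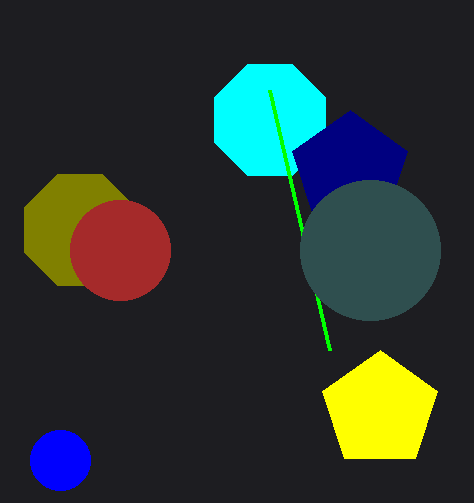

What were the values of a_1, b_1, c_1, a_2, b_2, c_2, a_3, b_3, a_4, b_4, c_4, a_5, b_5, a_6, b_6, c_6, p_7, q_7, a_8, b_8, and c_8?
a_1 = 380; b_1 = 410; c_1 = 60; a_2 = 60; b_2 = 460; c_2 = 30; a_3 = 270; b_3 = 120; a_4 = 80; b_4 = 230; c_4 = 60; a_5 = 350; b_5 = 170; a_6 = 120; b_6 = 250; c_6 = 50; p_7 = 330; q_7 = 350; a_8 = 370; b_8 = 250; c_8 = 70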